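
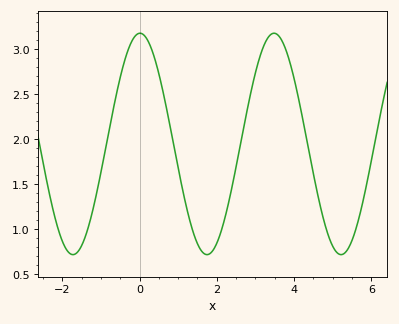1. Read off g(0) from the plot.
3.2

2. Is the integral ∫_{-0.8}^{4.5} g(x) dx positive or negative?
positive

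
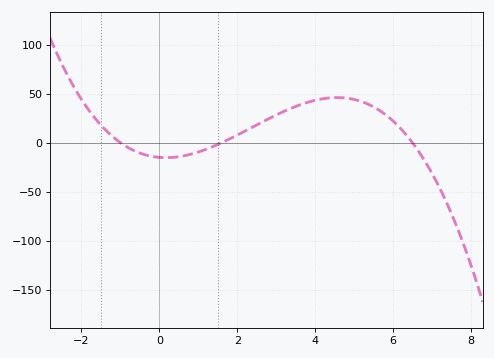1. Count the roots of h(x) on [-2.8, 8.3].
3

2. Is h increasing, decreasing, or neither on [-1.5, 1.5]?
neither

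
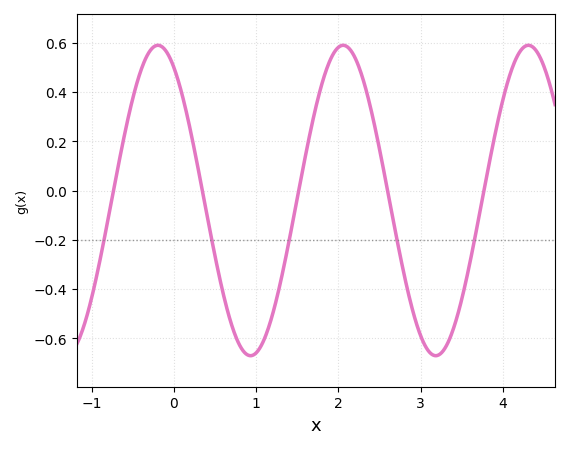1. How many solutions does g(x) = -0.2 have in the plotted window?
5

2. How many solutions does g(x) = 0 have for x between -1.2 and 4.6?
5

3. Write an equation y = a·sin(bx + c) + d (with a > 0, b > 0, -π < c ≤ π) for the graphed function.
y = 0.63sin(2.79x + 2.11) - 0.04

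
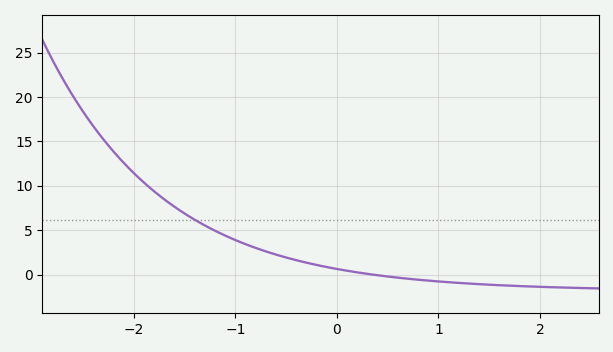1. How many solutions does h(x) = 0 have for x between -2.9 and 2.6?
1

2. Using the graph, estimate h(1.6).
-1.17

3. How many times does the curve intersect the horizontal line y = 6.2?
1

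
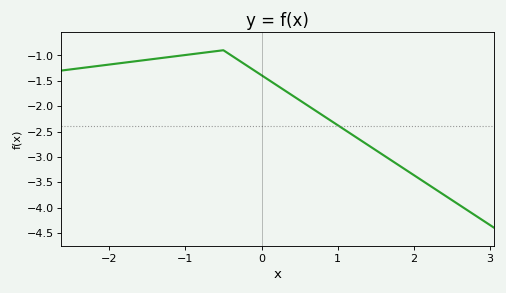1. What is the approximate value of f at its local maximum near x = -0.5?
-0.9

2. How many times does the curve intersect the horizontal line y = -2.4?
1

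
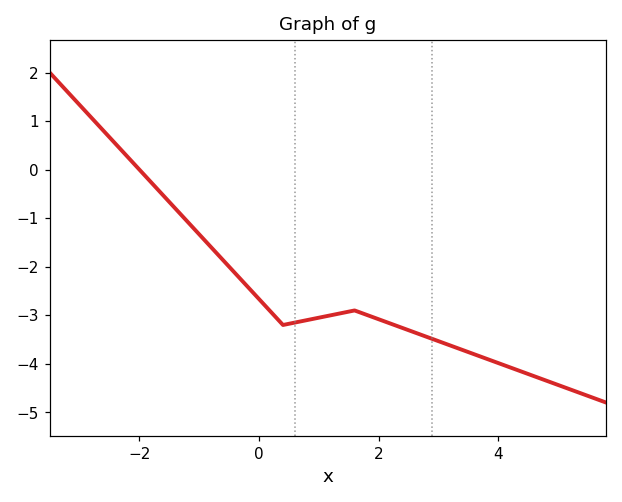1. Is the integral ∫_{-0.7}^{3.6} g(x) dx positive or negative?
negative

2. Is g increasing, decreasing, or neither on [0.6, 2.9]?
neither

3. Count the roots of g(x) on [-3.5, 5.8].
1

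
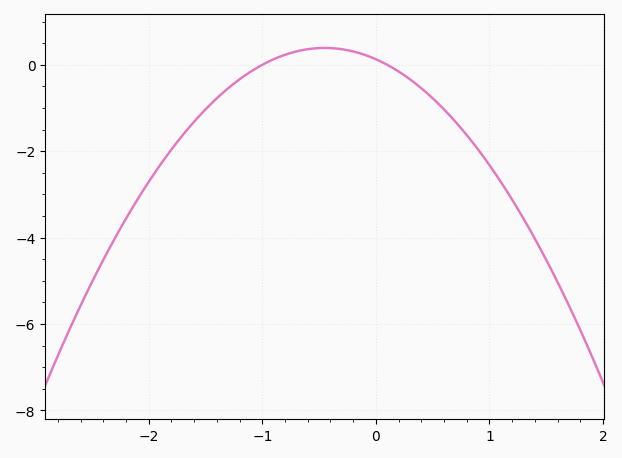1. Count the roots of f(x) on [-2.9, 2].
2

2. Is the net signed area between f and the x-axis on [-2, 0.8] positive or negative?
negative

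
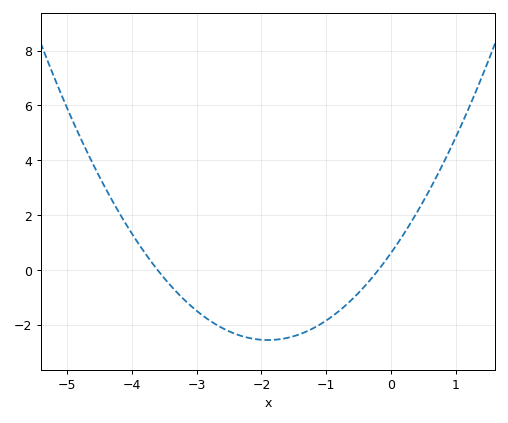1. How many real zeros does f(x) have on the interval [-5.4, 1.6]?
2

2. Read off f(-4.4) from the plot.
2.96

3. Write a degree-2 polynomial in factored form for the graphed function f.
y = 0.88(x + 3.6)(x + 0.2)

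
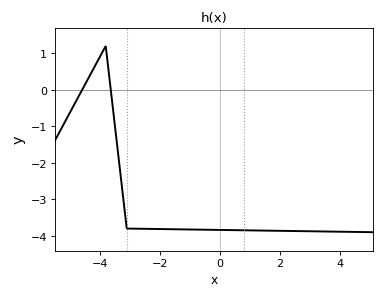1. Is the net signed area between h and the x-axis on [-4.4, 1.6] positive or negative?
negative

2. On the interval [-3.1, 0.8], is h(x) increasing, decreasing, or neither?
decreasing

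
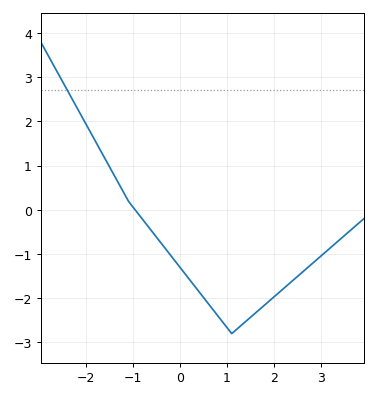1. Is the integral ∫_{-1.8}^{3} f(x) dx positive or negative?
negative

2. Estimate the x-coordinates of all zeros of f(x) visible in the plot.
-0.953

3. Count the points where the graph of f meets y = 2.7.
1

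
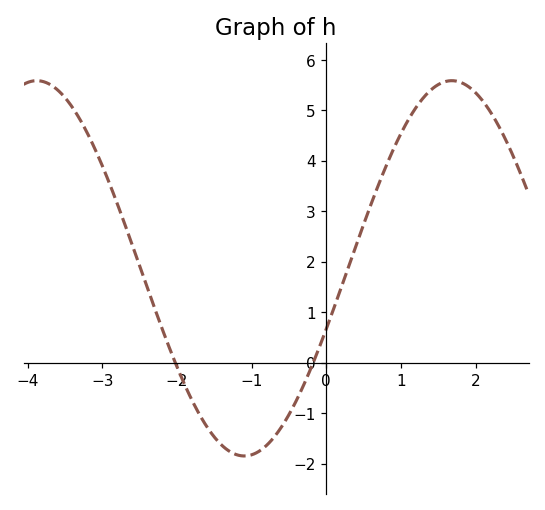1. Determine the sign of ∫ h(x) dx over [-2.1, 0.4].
negative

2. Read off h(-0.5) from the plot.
-1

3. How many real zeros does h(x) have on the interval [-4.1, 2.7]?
2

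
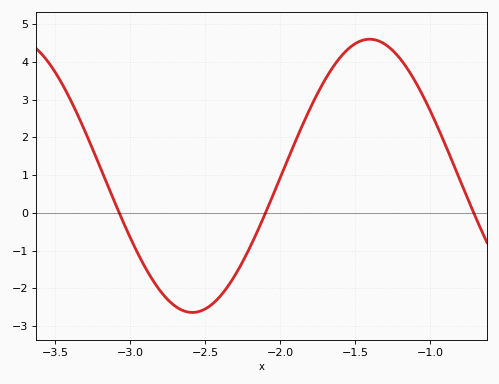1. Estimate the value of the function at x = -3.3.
2.16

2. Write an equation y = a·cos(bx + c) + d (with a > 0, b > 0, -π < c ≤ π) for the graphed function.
y = 3.62cos(2.66x - 2.55) + 0.98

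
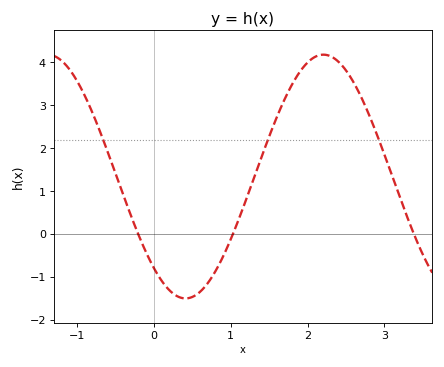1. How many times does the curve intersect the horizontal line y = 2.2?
3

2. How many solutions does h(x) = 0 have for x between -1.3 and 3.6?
3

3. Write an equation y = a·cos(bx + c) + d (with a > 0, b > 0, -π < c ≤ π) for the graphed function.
y = 2.84cos(1.8x + 2.4) + 1.34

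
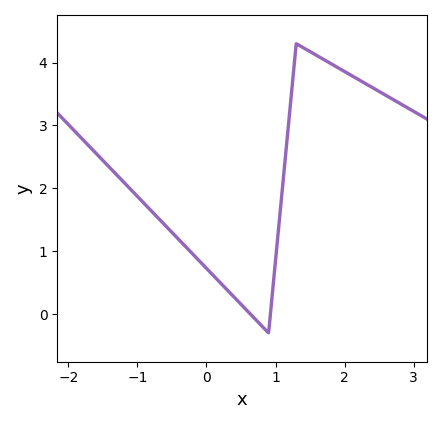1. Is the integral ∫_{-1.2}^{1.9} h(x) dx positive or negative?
positive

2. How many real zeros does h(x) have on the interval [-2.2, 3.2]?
2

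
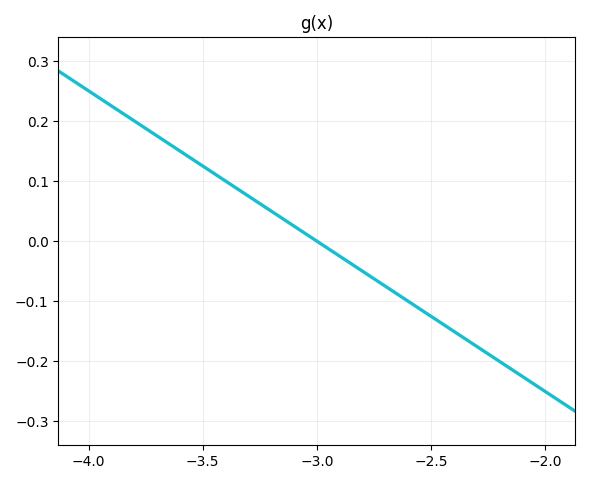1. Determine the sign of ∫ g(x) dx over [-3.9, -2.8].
positive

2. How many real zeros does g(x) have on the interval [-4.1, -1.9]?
1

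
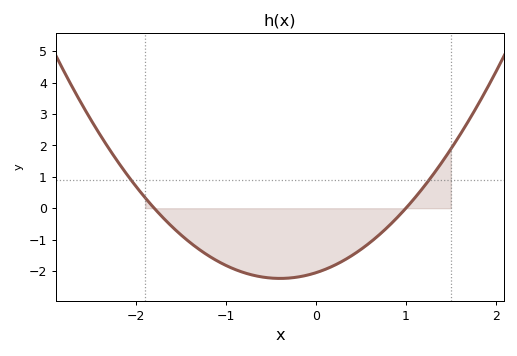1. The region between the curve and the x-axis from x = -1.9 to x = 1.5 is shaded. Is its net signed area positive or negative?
negative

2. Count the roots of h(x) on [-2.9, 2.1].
2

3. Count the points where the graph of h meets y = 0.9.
2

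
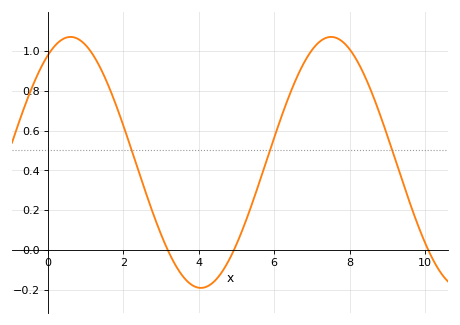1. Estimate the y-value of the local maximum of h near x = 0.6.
1.06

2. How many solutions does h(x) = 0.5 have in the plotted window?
3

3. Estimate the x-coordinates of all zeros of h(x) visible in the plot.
3.2, 5, 10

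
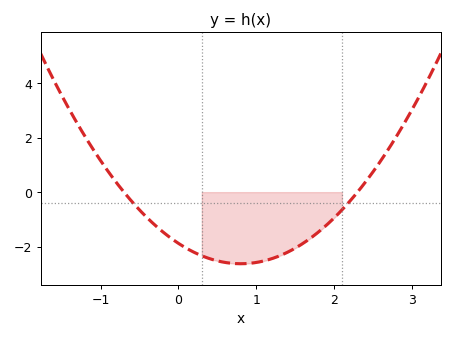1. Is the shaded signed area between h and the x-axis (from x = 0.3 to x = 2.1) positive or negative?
negative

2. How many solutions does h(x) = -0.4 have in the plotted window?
2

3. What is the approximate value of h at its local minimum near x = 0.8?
-2.63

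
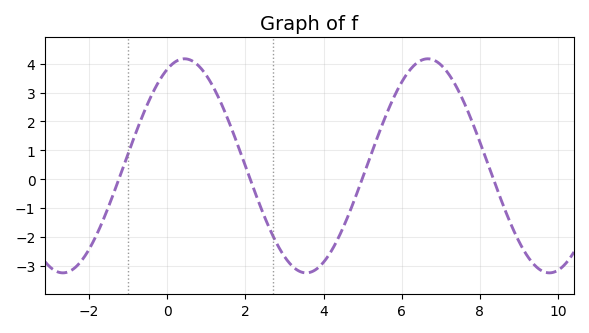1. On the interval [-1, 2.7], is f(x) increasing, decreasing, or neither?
neither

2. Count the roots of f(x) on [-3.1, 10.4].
4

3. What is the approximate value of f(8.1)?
0.9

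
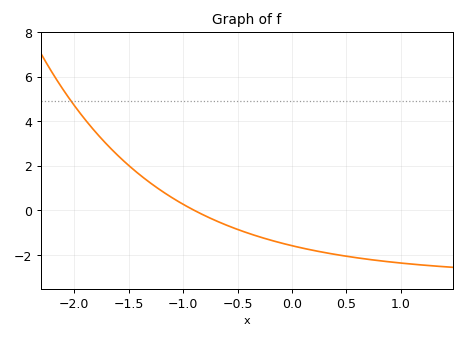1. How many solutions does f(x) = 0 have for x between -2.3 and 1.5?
1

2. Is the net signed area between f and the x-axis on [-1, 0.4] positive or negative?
negative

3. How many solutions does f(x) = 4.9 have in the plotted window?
1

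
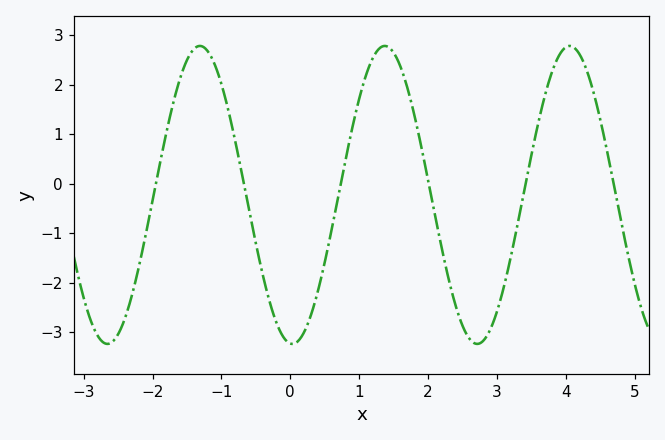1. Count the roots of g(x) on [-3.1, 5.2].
6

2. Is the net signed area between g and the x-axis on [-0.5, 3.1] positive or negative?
negative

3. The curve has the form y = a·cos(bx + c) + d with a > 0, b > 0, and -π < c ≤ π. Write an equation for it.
y = 3.01cos(2.34x + 3.07) - 0.23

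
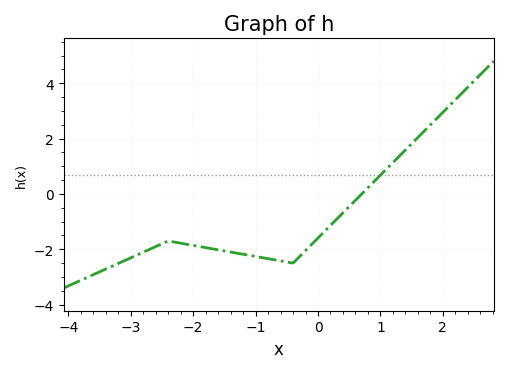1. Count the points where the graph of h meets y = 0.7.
1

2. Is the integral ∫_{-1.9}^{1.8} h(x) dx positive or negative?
negative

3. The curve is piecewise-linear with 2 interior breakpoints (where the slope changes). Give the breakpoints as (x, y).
(-2.4, -1.7); (-0.4, -2.5)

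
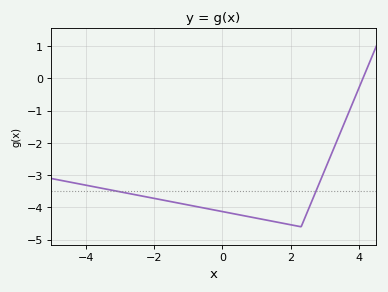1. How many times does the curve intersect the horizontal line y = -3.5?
2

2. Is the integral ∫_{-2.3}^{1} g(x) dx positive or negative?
negative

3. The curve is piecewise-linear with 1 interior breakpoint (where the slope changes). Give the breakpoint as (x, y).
(2.3, -4.6)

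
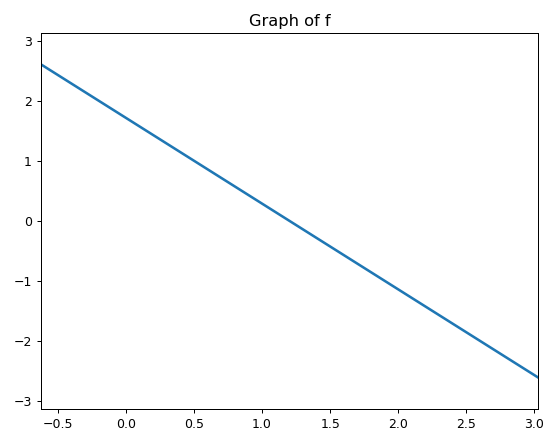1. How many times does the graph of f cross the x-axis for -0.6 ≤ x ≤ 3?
1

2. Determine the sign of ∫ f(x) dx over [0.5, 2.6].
negative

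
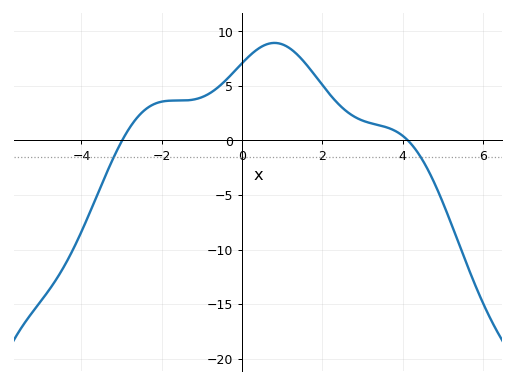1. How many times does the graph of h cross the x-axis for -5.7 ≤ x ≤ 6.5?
2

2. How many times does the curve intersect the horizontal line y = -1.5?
2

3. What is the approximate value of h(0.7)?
8.9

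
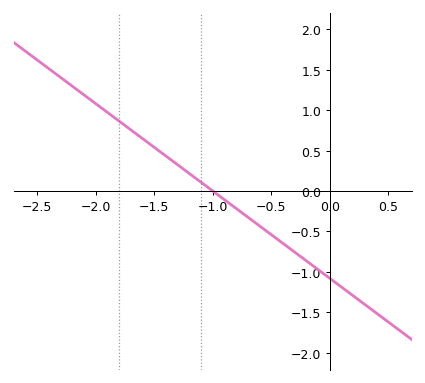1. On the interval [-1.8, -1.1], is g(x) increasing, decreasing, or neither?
decreasing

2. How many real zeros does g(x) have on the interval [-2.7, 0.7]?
1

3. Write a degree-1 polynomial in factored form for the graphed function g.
y = -1.08(x + 1)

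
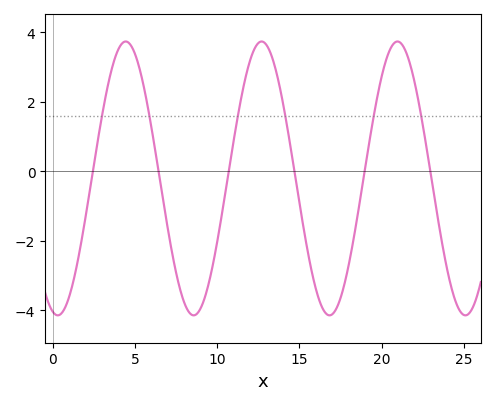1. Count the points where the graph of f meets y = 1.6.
6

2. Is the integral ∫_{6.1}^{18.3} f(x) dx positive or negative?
negative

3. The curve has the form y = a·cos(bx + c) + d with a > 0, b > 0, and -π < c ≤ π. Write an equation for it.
y = 3.94cos(0.76x + 2.91) - 0.2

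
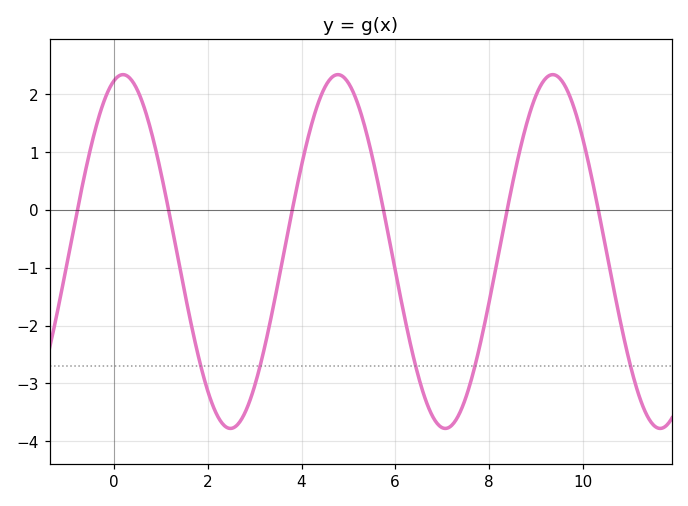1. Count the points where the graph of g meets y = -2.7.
5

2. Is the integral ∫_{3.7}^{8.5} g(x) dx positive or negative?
negative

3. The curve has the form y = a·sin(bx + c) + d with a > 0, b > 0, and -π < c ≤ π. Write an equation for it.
y = 3.06sin(1.4x + 1.3) - 0.72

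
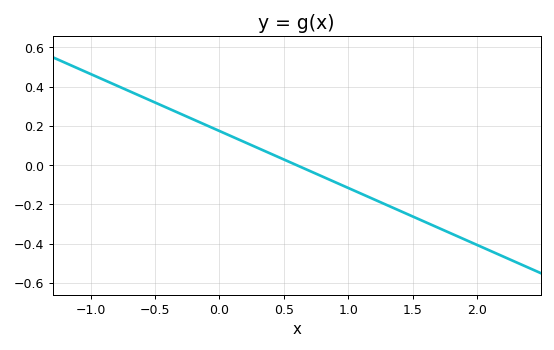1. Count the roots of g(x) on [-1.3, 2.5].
1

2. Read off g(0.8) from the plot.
-0.06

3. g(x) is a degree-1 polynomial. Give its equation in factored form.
y = -0.29(x - 0.6)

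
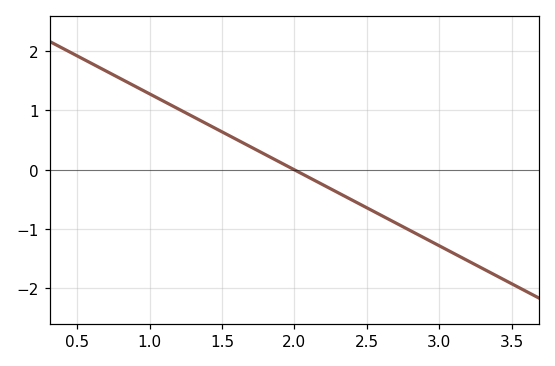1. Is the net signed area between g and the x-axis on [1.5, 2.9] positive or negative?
negative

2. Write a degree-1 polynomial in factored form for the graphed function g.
y = -1.28(x - 2)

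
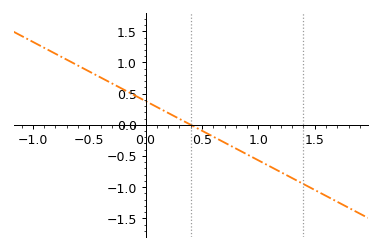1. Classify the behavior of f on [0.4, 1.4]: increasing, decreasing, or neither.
decreasing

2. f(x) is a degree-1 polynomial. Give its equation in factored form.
y = -0.95(x - 0.4)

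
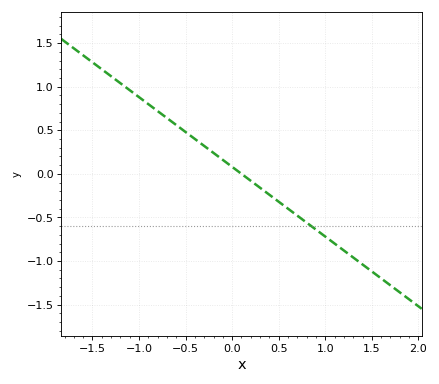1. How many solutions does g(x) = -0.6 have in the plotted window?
1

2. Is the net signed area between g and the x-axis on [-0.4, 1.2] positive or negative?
negative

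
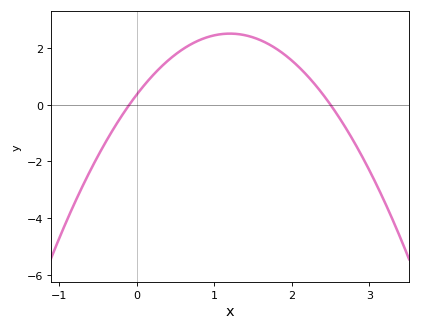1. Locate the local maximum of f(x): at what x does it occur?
1.2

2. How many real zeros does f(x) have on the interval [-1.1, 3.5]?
2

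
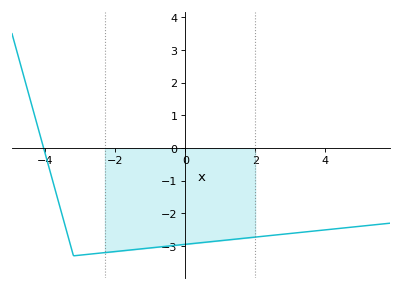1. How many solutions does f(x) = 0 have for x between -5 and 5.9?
1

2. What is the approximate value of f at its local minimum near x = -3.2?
-3.3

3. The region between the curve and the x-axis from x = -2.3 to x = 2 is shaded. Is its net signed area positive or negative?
negative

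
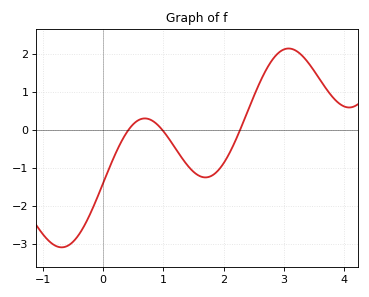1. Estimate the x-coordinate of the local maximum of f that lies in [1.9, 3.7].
3.08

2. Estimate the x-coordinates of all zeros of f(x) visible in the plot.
0.416, 0.985, 2.27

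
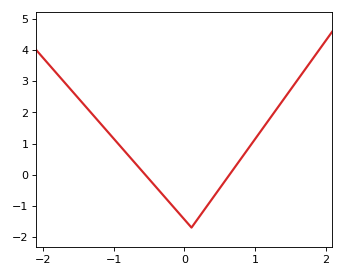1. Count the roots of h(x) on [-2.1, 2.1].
2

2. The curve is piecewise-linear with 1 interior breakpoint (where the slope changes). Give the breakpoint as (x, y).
(0.1, -1.7)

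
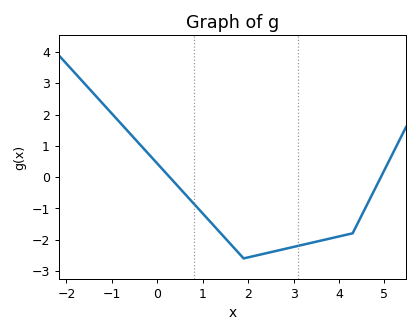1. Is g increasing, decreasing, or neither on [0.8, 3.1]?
neither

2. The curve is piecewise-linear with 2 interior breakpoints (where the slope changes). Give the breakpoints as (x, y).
(1.9, -2.6); (4.3, -1.8)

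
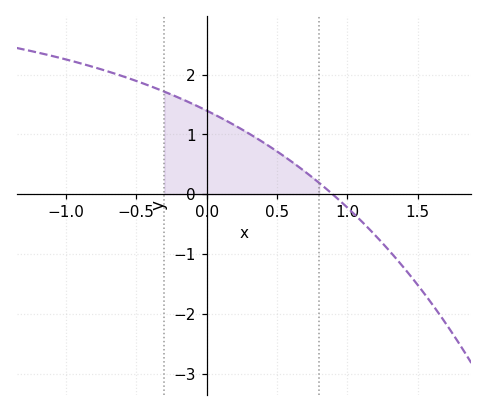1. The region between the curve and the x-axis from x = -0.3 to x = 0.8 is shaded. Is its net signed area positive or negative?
positive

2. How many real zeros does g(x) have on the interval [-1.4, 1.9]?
1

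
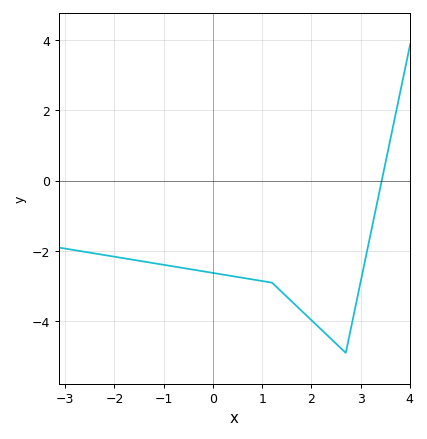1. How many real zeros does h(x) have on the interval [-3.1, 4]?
1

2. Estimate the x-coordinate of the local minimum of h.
2.7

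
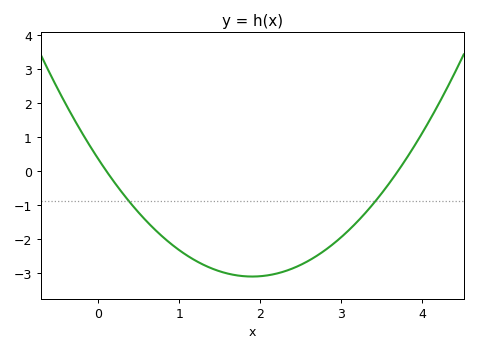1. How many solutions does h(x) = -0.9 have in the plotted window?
2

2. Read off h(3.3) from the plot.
-1.23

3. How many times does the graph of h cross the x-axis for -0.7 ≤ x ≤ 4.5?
2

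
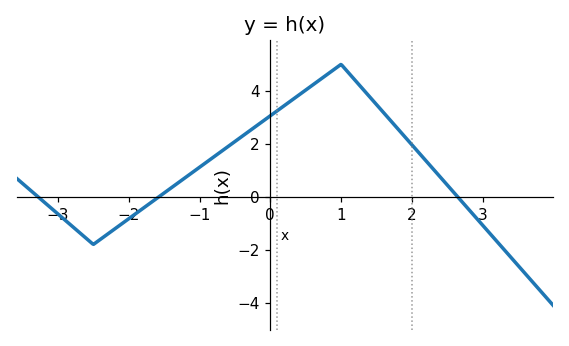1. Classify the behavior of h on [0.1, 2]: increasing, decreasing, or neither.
neither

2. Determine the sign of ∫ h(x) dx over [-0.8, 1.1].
positive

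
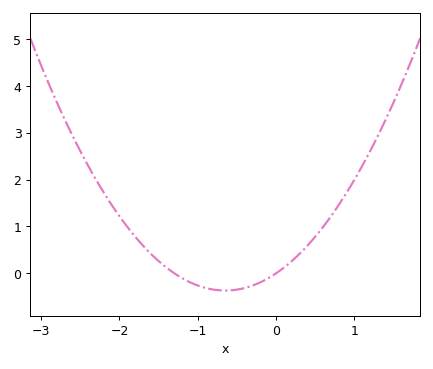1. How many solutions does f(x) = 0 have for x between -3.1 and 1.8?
2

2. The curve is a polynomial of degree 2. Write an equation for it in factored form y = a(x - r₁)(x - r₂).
y = 0.87(x + 1.3)(x - 0)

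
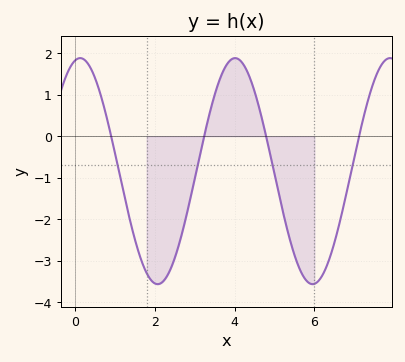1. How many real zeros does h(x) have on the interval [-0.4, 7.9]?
4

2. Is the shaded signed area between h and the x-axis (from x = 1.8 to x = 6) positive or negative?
negative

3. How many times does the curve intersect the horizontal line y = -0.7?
4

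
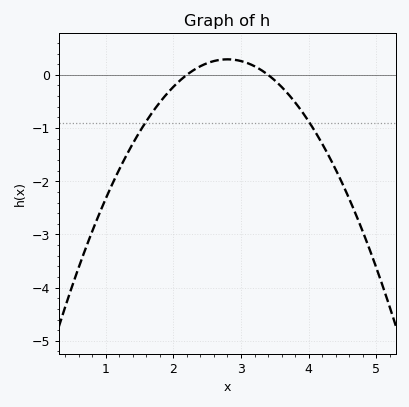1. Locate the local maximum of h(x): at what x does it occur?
2.8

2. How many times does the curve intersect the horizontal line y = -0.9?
2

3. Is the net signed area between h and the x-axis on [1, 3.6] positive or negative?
negative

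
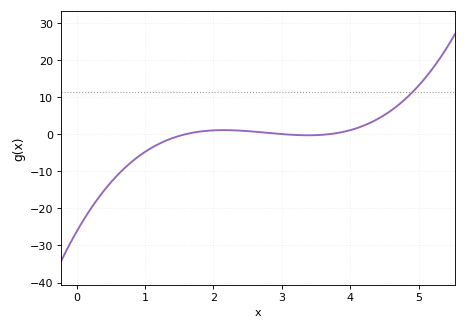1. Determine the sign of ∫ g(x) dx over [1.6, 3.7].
positive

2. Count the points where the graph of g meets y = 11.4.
1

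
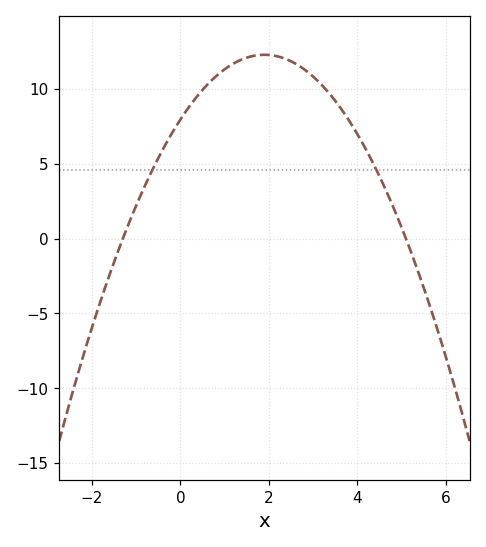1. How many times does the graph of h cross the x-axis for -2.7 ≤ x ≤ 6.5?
2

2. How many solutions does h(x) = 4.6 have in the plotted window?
2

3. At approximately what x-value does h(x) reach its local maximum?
1.9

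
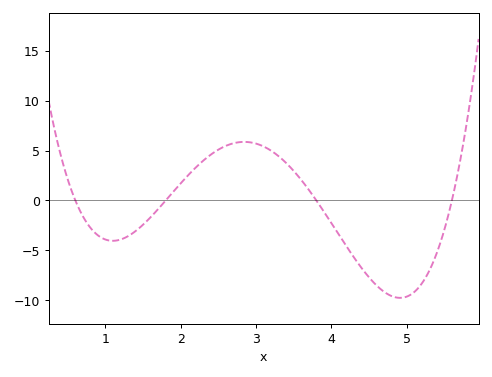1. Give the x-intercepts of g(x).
0.6, 1.8, 3.8, 5.6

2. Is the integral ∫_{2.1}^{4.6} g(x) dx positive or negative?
positive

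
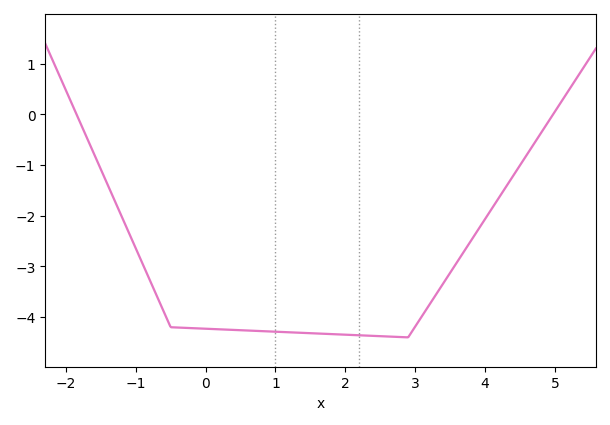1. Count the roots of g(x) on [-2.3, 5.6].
2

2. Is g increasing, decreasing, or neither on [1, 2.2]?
decreasing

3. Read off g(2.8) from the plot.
-4.4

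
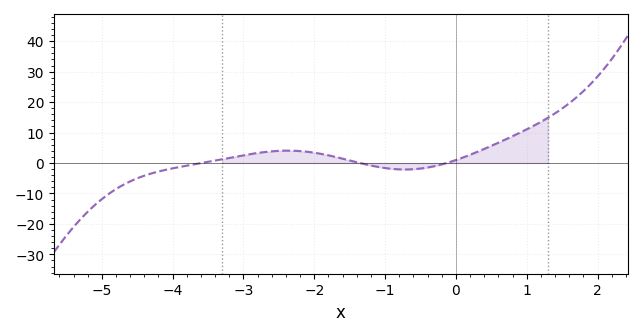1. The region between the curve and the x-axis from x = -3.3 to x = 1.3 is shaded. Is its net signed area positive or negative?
positive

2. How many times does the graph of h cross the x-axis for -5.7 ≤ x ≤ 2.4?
3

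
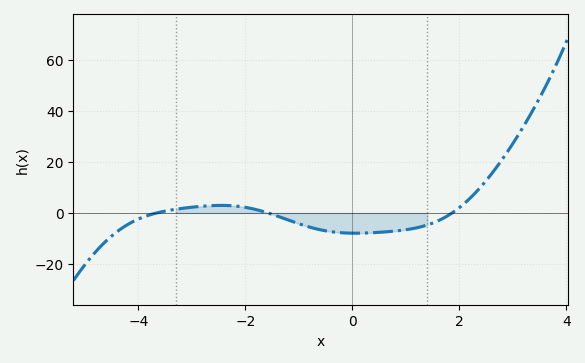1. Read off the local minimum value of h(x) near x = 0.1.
-7.93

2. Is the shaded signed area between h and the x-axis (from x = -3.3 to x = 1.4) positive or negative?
negative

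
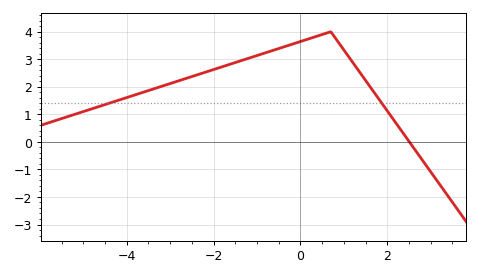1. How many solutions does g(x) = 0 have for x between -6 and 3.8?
1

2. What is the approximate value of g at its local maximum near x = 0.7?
4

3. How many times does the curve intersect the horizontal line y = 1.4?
2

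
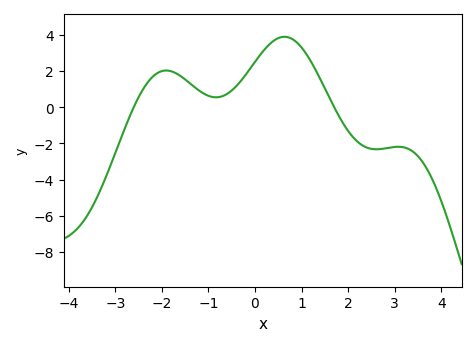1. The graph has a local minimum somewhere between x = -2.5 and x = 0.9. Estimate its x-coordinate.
-0.8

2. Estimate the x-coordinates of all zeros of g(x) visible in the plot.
-2.6, 1.6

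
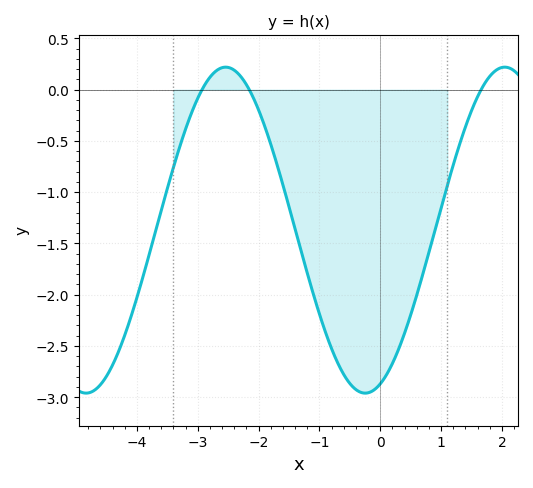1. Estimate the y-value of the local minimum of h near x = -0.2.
-2.96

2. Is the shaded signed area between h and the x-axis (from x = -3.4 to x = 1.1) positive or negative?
negative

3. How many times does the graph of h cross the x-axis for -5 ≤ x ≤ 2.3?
3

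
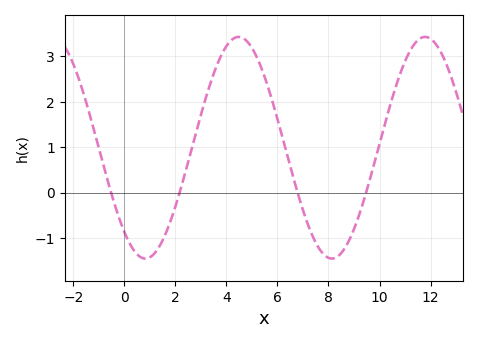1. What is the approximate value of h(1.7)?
-0.8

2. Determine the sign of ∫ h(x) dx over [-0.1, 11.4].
positive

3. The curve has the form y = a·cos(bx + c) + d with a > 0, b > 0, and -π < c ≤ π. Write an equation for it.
y = 2.44cos(0.86x + 2.4) + 0.99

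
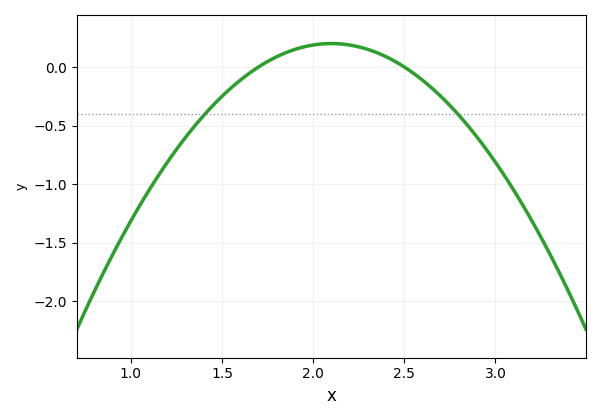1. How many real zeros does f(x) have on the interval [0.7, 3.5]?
2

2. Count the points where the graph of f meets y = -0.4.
2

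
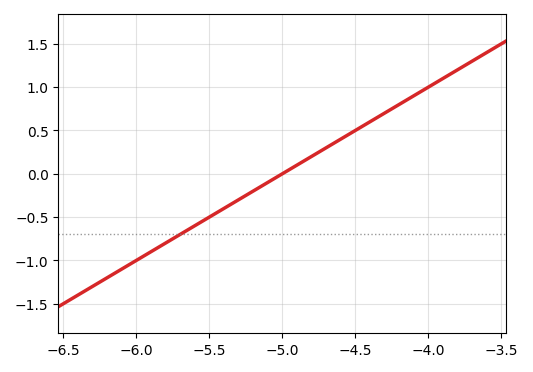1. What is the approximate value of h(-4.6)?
0.4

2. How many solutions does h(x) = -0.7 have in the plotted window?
1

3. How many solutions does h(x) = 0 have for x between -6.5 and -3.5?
1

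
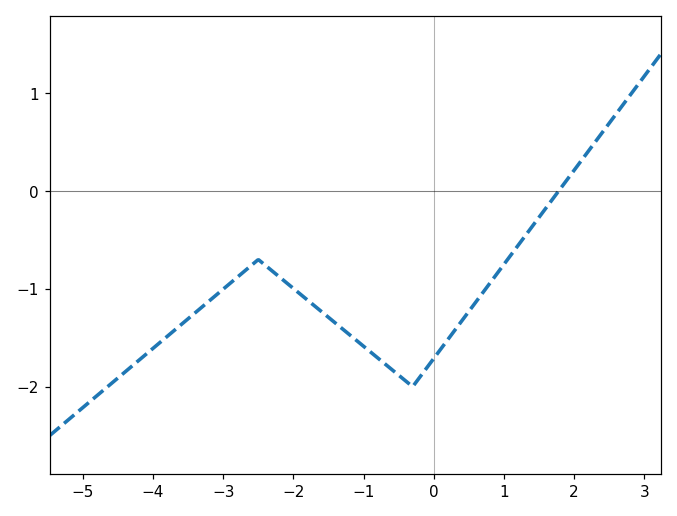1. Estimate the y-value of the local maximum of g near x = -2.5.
-0.7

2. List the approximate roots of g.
1.78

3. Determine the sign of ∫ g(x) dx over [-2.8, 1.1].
negative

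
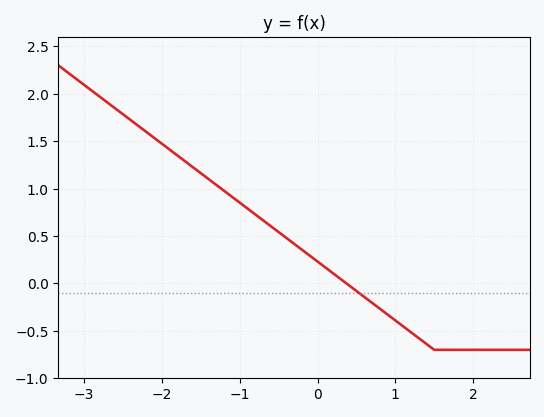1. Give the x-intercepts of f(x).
0.4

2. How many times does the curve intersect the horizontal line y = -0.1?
1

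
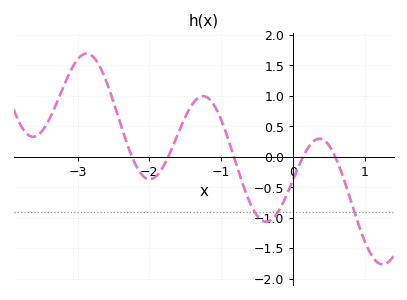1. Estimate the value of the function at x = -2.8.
1.65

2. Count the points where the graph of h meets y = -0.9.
3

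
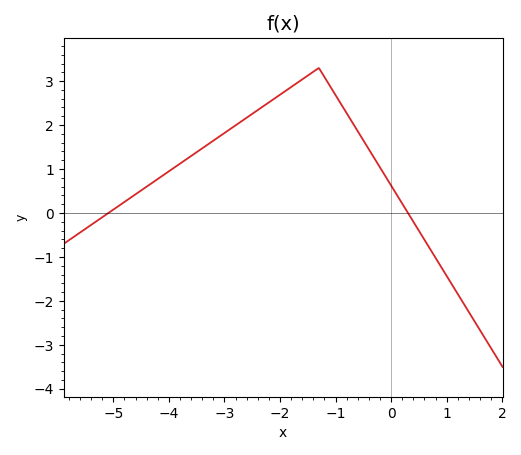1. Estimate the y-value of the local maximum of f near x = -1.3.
3.3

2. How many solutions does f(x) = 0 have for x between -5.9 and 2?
2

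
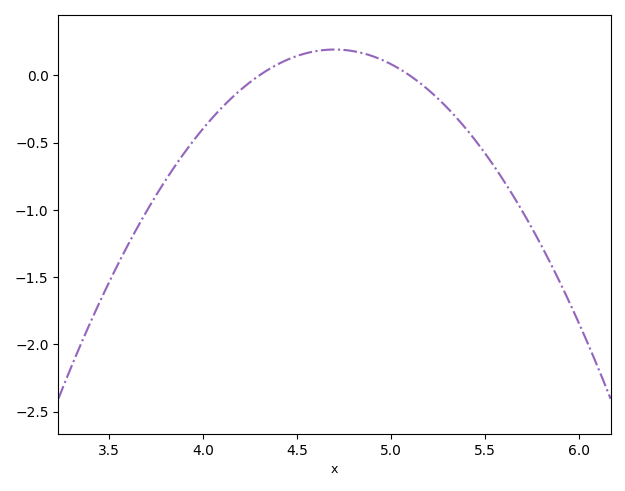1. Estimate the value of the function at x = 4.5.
0.144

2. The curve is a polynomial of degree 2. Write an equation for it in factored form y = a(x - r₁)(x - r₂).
y = -1.2(x - 4.3)(x - 5.1)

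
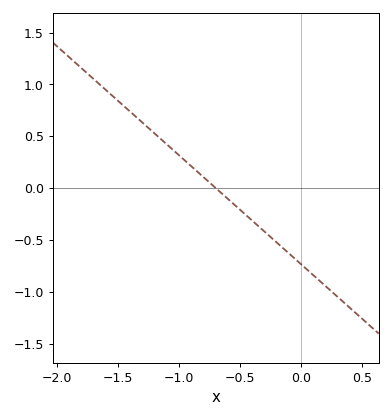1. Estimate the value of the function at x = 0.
-0.75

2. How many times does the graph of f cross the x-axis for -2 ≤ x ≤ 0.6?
1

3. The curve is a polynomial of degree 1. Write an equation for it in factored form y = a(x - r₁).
y = -1.05(x + 0.7)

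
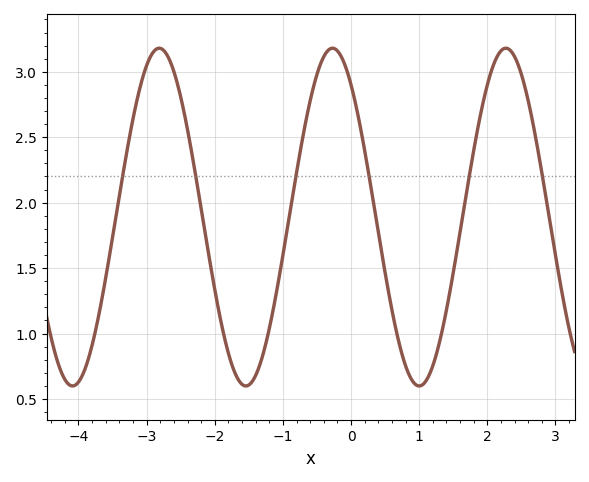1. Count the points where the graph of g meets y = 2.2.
6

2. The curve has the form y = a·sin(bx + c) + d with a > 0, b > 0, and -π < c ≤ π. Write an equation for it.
y = 1.29sin(2.47x + 2.24) + 1.89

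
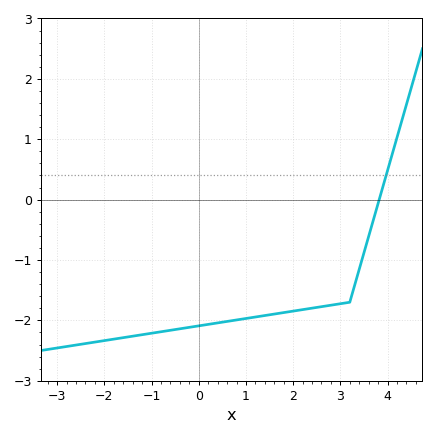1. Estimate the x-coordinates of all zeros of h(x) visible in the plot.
3.8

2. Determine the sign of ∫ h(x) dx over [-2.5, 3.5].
negative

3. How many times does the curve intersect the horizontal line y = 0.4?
1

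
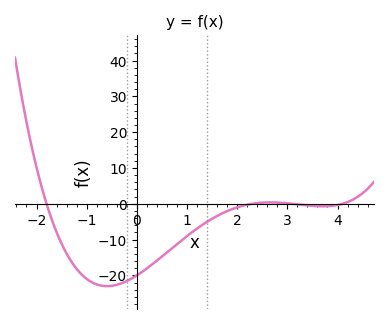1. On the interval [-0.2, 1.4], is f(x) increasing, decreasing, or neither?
increasing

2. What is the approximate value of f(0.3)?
-17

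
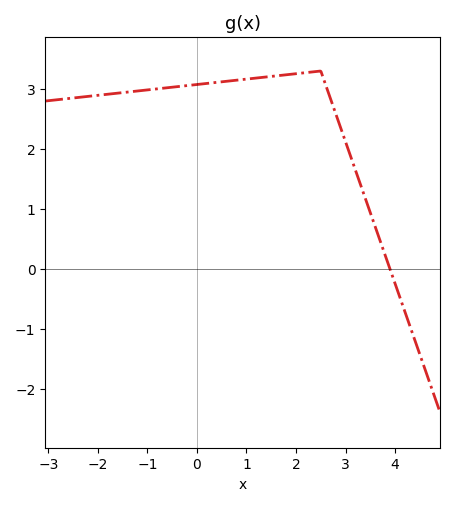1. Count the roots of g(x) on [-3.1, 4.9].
1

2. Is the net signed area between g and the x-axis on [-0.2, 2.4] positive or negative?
positive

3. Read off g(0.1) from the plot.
3.1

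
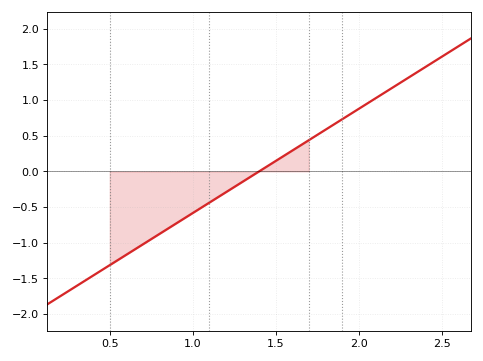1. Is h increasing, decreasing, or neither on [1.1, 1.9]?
increasing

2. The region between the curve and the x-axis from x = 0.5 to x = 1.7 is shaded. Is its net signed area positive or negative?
negative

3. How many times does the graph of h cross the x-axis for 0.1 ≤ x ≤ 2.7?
1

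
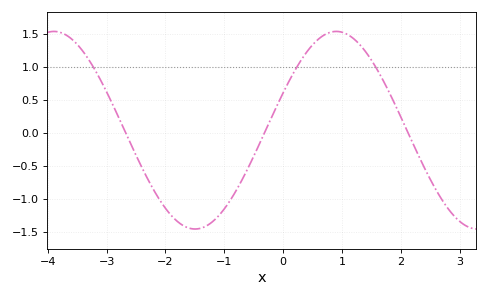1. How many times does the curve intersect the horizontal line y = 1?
3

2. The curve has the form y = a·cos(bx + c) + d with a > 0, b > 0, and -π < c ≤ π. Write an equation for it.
y = 1.5cos(1.31x - 1.18) + 0.04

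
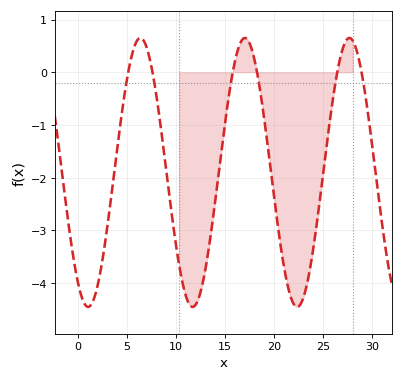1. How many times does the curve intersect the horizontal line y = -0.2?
6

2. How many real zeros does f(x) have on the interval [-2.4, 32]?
6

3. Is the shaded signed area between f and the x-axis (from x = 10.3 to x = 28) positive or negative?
negative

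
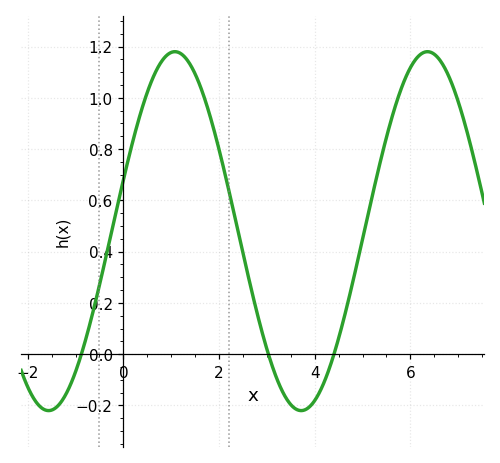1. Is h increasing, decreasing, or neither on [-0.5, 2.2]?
neither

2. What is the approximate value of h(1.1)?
1.18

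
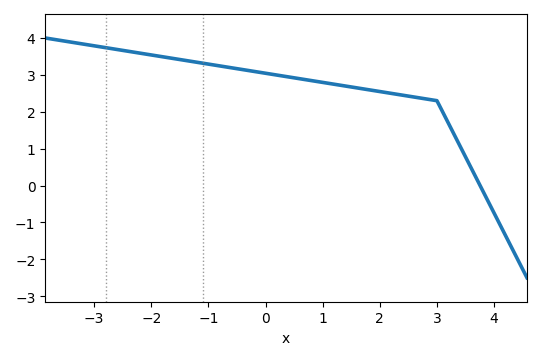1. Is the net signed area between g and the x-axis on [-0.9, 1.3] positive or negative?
positive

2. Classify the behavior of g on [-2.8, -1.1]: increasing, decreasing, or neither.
decreasing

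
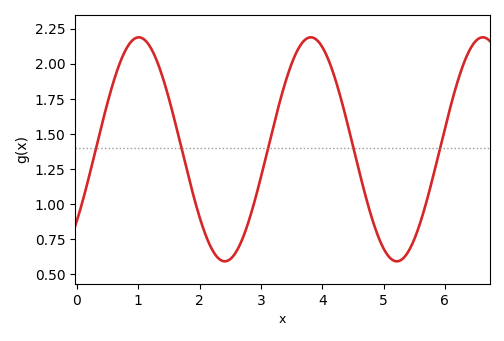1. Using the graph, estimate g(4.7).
1.07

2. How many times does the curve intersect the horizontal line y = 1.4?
5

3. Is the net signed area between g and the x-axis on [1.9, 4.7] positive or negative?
positive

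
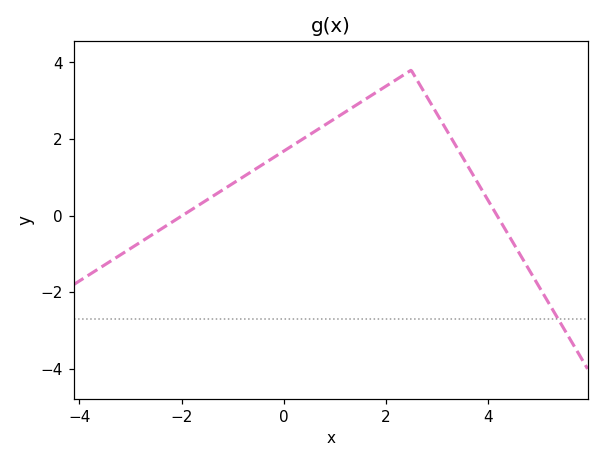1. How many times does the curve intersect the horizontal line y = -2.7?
1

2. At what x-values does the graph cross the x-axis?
-2, 4.2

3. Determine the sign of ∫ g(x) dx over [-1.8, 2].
positive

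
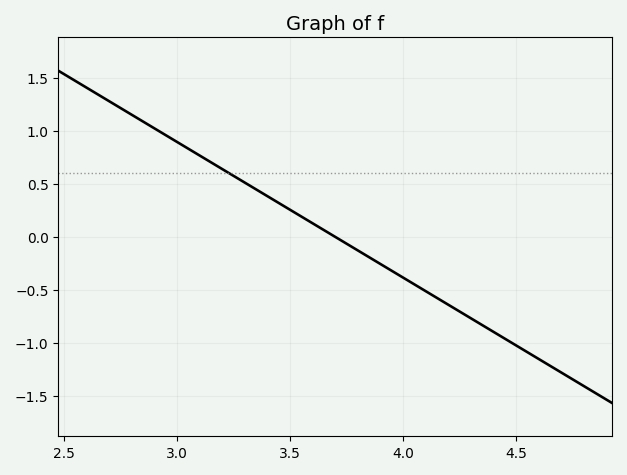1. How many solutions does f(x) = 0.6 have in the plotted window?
1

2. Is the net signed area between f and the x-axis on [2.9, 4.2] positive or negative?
positive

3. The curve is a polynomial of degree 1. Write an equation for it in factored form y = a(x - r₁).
y = -1.28(x - 3.7)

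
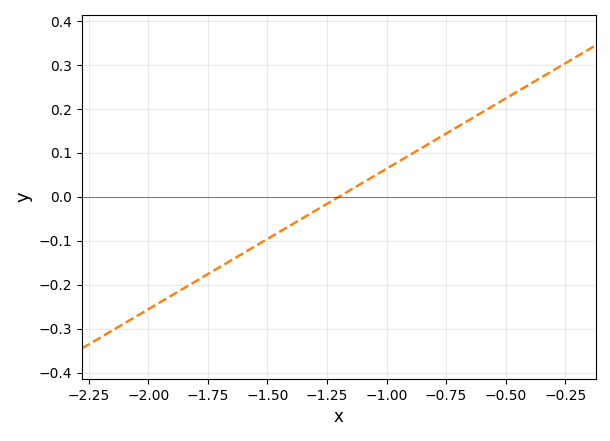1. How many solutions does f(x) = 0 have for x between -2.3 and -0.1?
1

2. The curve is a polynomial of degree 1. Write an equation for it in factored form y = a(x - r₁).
y = 0.32(x + 1.2)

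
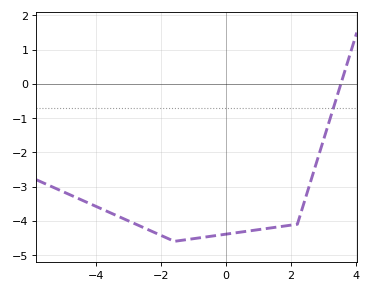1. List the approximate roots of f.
3.54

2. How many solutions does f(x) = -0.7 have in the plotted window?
1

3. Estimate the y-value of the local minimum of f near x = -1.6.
-4.6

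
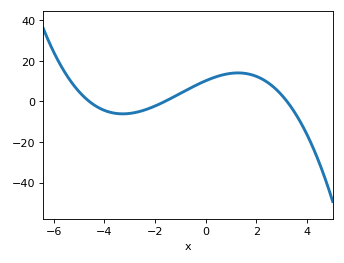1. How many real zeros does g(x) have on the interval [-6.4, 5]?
3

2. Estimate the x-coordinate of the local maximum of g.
1.2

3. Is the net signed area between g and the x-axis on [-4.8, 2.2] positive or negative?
positive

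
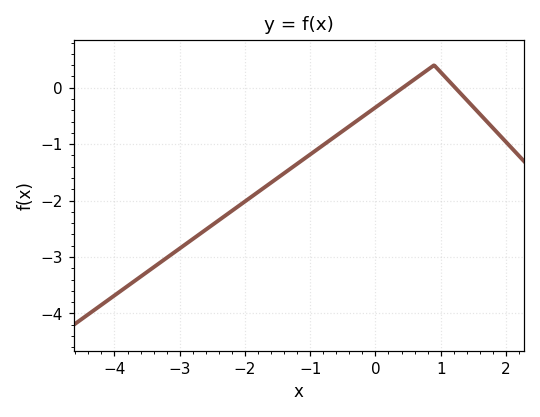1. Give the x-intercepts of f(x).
0.42, 1.22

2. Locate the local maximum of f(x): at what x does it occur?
0.9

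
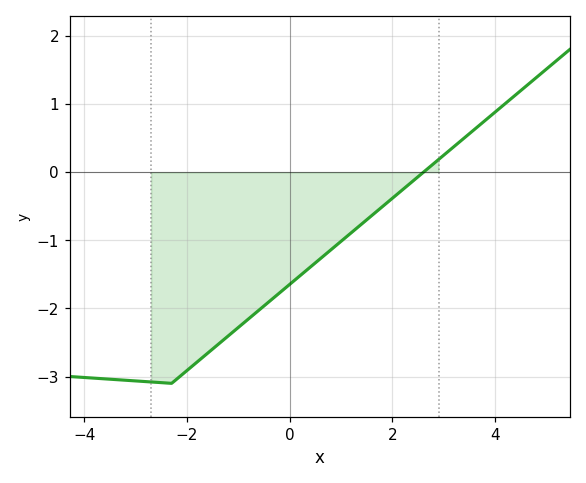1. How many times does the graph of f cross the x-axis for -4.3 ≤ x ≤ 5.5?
1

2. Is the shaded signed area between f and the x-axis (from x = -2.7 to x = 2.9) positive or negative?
negative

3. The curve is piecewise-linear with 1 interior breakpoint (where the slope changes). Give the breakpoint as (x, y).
(-2.3, -3.1)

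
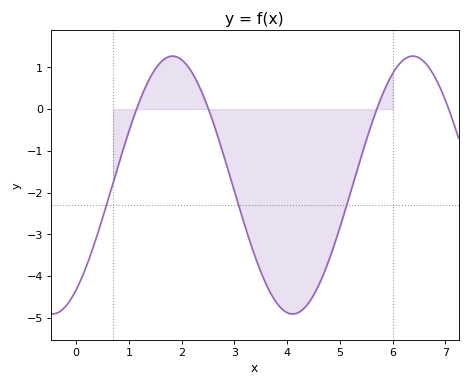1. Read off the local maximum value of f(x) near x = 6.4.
1.3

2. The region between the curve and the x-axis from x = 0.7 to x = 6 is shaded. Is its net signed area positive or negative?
negative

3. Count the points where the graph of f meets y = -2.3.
3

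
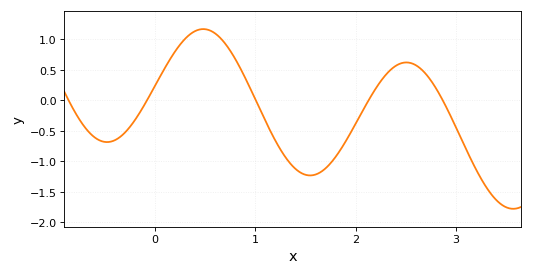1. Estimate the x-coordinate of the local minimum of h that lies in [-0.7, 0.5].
-0.5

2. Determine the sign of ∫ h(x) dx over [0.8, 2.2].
negative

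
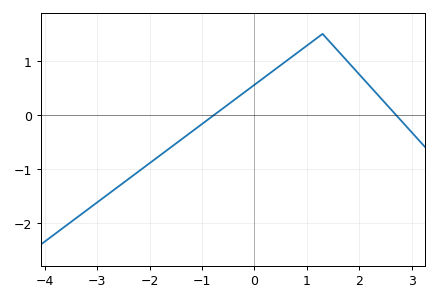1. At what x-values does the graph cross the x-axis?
-0.769, 2.7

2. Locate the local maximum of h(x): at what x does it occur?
1.3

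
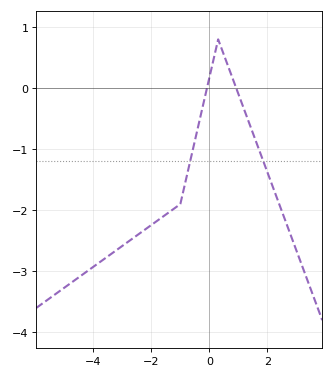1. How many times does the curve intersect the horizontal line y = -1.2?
2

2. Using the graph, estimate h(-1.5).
-2.07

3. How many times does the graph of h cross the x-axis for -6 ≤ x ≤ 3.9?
2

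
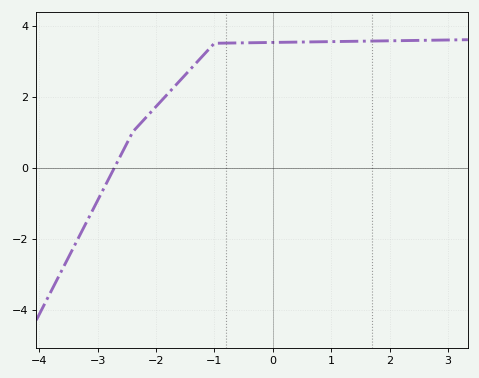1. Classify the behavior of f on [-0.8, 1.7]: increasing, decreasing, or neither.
increasing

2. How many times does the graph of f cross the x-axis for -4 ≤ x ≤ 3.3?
1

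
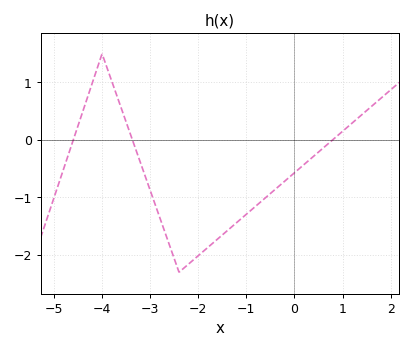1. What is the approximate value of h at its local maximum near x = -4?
1.5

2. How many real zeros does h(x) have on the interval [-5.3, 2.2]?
3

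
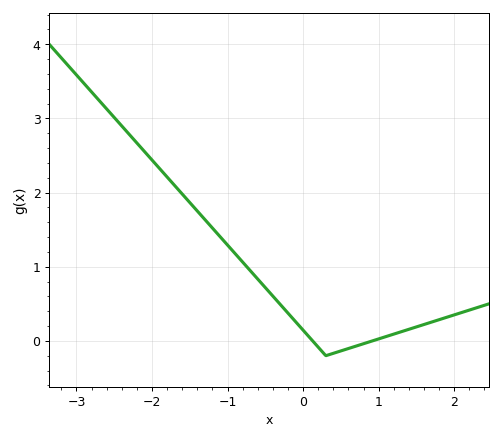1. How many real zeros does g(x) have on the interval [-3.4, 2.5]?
2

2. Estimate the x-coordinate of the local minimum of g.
0.301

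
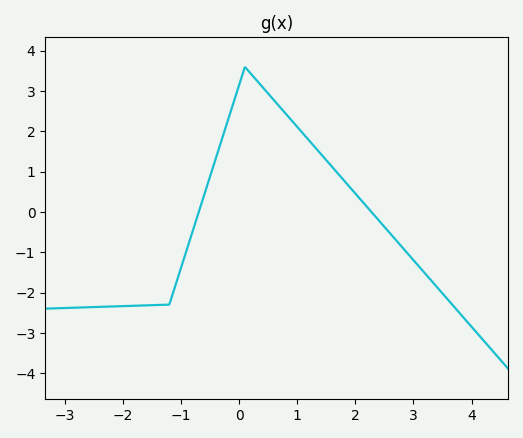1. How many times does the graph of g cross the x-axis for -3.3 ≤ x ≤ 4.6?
2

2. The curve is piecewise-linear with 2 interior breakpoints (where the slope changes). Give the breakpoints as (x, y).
(-1.2, -2.3); (0.1, 3.6)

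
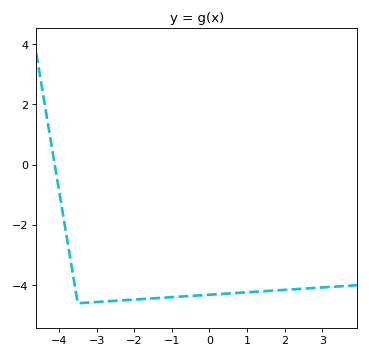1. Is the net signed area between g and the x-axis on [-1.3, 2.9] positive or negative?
negative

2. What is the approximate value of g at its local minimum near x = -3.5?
-4.6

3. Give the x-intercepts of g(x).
-4.11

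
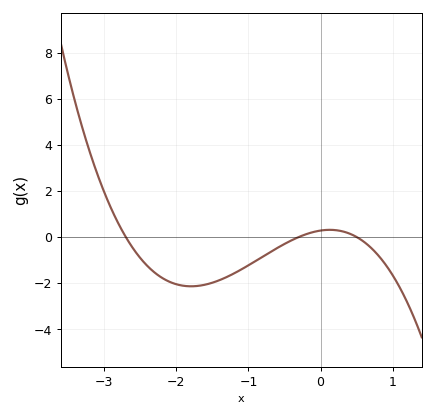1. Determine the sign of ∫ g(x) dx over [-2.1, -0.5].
negative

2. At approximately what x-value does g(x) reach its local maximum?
0.129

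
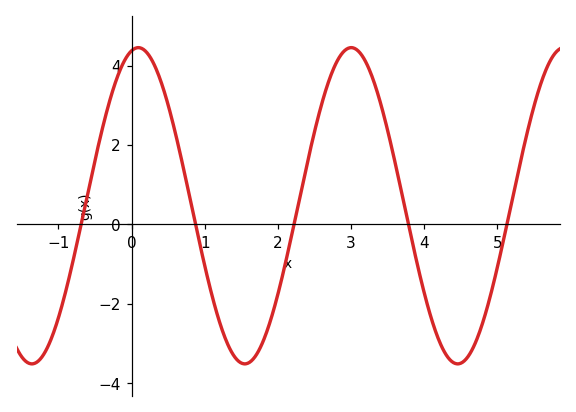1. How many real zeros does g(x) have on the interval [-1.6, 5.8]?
5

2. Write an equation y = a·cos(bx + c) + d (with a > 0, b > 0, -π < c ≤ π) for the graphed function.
y = 3.98cos(2.2x - 0.2) + 0.47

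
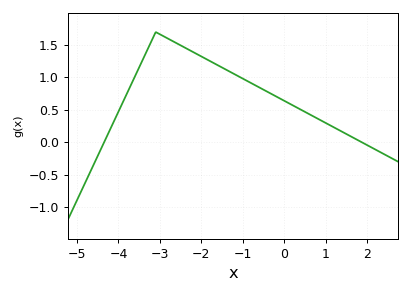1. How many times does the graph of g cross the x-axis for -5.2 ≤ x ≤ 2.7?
2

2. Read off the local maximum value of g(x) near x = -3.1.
1.7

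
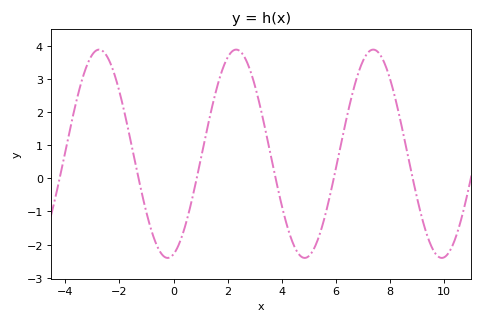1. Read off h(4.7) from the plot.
-2.35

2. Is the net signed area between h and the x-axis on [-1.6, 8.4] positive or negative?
positive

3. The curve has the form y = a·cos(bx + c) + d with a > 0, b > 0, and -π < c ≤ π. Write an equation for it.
y = 3.14cos(1.24x - 2.87) + 0.74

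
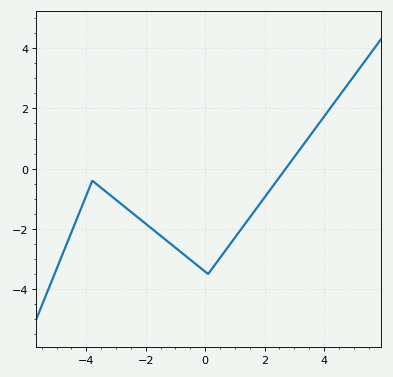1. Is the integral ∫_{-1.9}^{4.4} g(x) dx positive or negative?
negative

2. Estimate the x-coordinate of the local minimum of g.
0.101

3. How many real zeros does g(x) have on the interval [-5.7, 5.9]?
1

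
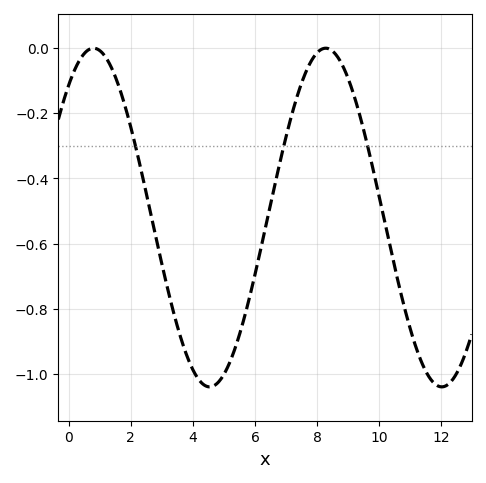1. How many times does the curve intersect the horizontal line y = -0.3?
3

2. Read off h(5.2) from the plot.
-0.962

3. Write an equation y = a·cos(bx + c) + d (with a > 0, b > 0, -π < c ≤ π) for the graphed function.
y = 0.52cos(0.84x - 0.672) - 0.52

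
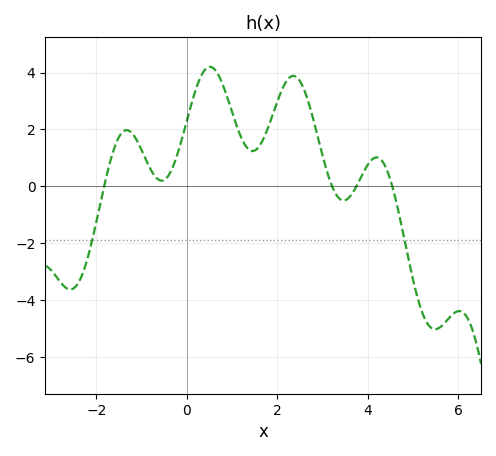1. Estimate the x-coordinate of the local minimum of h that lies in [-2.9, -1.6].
-2.6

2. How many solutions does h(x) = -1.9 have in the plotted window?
2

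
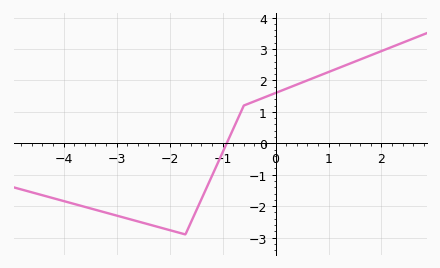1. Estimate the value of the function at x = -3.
-2.3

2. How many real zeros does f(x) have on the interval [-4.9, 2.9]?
1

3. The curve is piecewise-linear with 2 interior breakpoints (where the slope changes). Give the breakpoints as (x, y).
(-1.7, -2.9); (-0.6, 1.2)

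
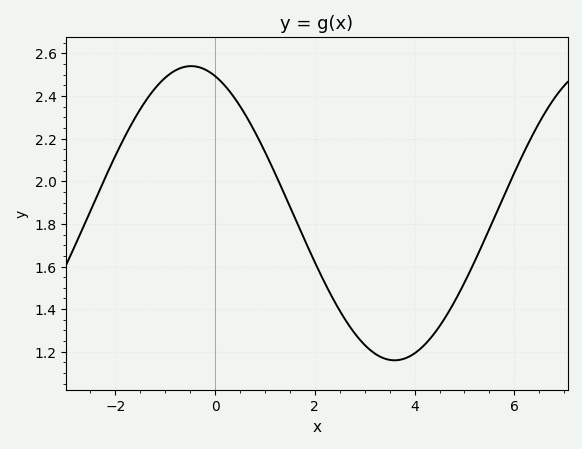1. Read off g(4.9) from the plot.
1.48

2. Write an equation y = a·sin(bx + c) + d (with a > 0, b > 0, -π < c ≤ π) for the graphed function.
y = 0.69sin(0.77x + 1.9) + 1.85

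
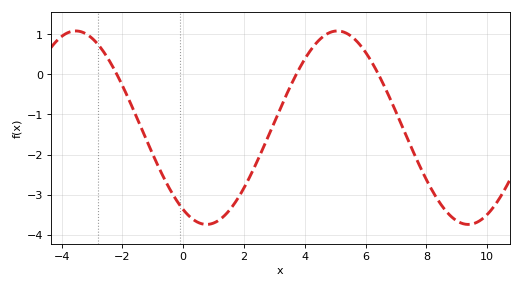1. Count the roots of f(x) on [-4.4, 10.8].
3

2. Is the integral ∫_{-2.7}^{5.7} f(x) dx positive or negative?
negative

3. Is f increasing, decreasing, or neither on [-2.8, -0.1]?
decreasing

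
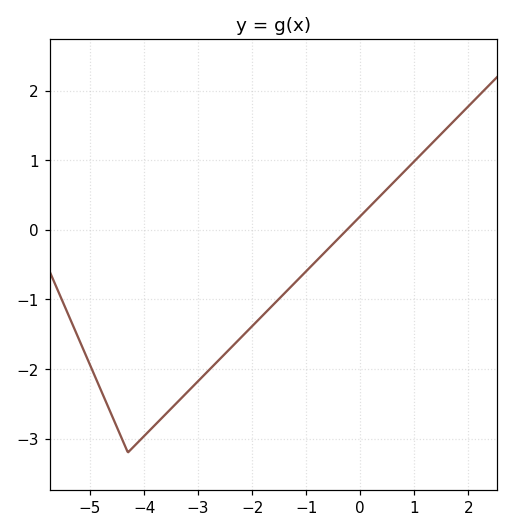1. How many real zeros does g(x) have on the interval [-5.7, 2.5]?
1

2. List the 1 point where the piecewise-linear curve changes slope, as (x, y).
(-4.3, -3.2)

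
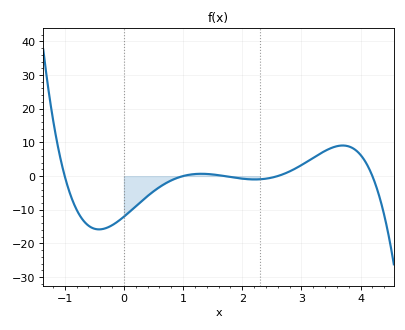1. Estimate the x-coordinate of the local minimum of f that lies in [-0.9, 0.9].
-0.42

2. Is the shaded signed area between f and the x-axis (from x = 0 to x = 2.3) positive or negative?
negative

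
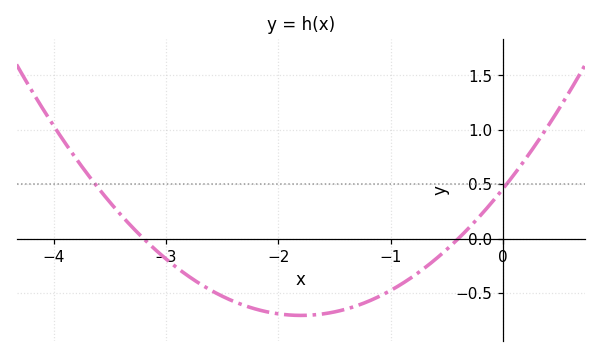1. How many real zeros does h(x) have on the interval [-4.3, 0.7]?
2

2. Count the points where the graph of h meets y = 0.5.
2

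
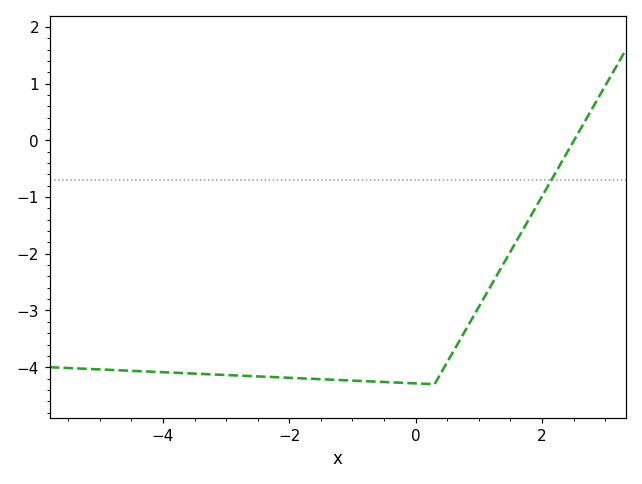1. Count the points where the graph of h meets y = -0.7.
1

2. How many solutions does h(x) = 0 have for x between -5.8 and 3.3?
1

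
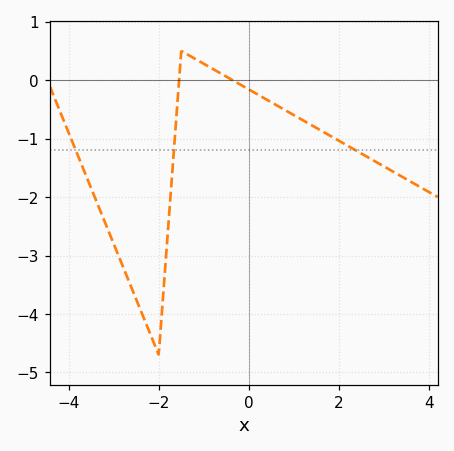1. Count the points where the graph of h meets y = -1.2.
3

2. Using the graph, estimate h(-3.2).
-2.42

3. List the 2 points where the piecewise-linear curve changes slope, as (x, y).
(-2, -4.7); (-1.5, 0.5)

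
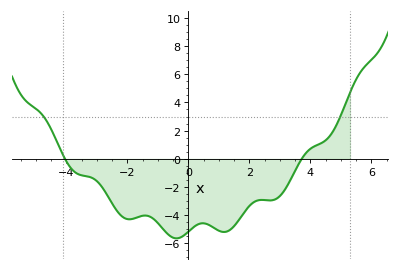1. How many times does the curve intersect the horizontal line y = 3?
2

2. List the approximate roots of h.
-4, 3.8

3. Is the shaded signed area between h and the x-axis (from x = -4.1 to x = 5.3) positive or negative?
negative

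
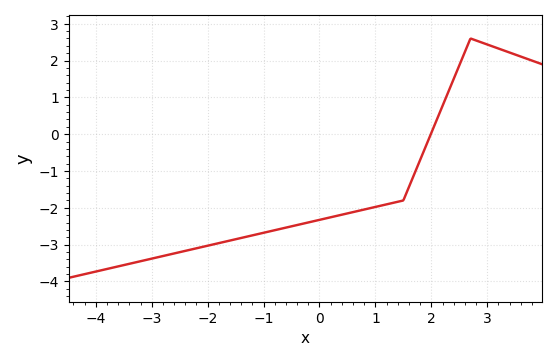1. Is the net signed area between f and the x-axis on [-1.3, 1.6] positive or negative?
negative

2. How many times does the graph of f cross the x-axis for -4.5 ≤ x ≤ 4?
1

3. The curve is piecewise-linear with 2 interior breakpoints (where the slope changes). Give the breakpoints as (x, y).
(1.5, -1.8); (2.7, 2.6)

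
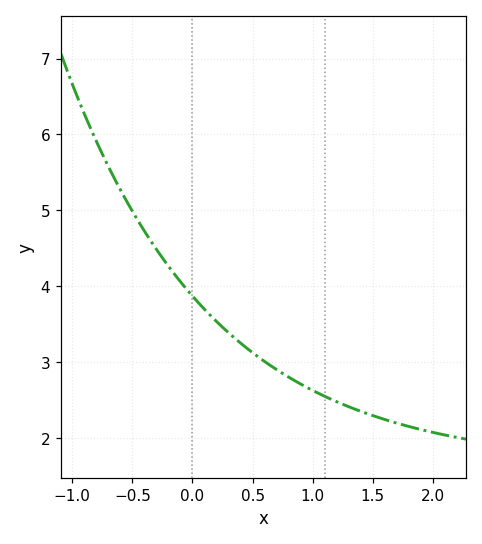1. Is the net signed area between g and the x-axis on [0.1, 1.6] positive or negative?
positive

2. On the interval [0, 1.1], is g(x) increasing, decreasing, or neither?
decreasing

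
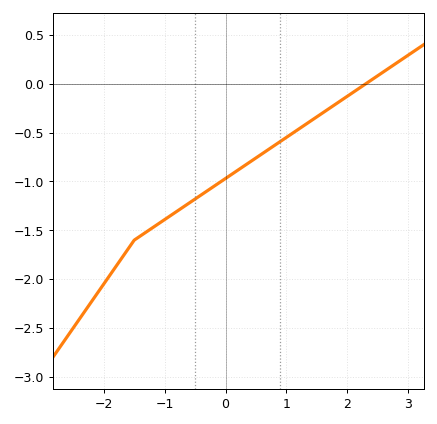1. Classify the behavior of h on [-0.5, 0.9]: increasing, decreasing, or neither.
increasing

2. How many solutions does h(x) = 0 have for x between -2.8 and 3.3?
1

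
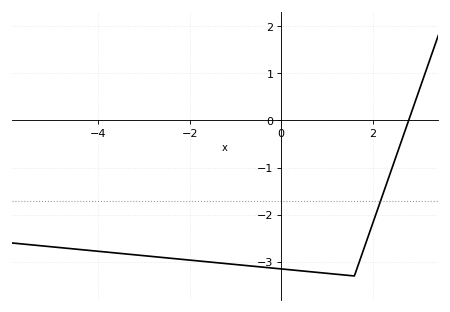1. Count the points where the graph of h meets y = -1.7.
1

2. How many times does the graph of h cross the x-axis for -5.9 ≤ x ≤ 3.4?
1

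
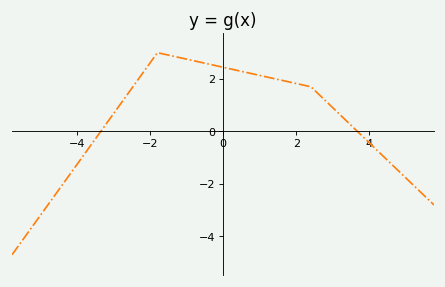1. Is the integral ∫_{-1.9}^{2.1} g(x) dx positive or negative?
positive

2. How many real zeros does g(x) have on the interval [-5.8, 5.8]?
2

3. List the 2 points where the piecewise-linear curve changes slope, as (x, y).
(-1.8, 3); (2.4, 1.7)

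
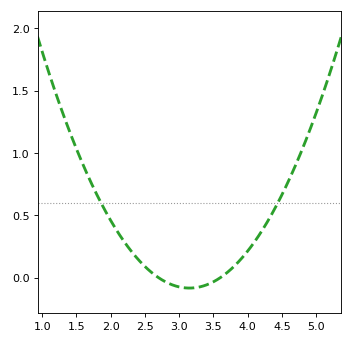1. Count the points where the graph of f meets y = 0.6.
2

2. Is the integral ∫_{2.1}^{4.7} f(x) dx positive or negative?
positive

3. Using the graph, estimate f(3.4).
-0.057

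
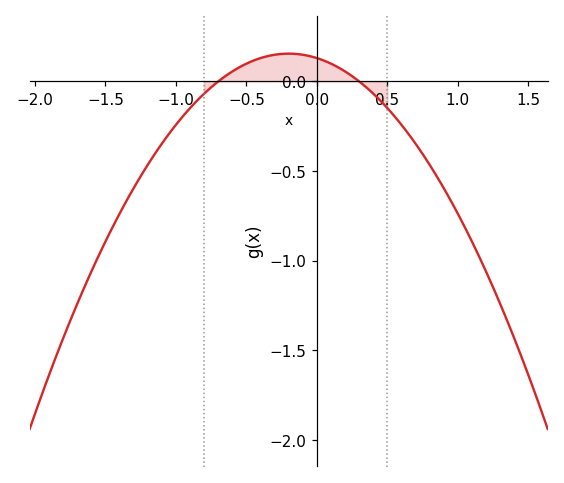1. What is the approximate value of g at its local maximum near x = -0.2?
0.15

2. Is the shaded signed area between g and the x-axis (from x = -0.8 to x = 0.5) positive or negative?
positive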